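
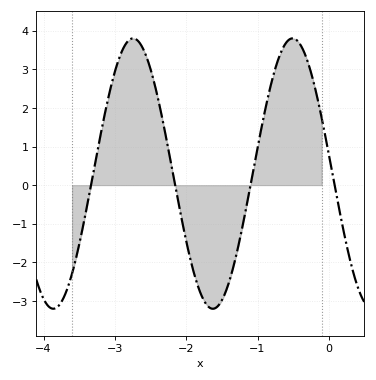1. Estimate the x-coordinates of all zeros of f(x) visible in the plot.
-3.3, -2.2, -1.1, 0.1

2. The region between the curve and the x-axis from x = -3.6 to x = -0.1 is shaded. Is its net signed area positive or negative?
positive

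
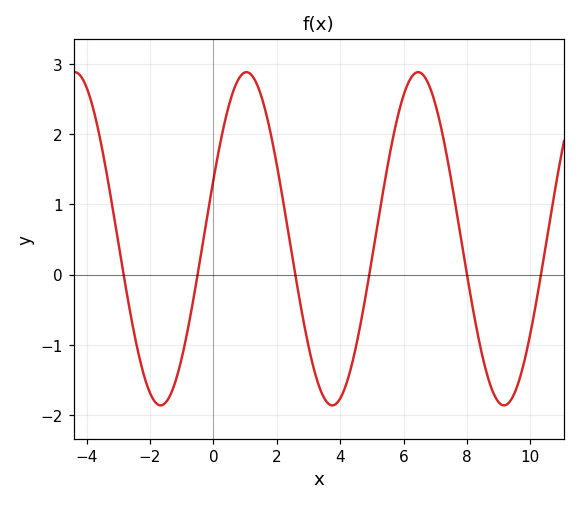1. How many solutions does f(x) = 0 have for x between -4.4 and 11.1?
6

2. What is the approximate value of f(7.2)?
2.1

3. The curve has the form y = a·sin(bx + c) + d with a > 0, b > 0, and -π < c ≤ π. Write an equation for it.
y = 2.37sin(1.2x + 0.36) + 0.51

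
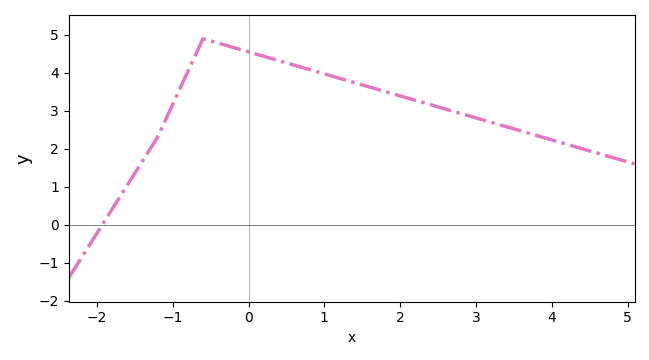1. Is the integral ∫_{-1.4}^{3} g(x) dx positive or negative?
positive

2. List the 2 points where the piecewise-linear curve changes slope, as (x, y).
(-1.2, 2.3); (-0.6, 4.9)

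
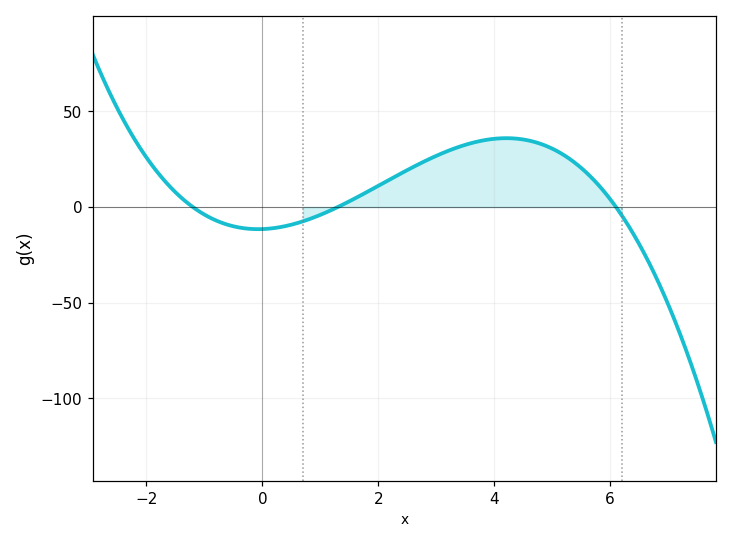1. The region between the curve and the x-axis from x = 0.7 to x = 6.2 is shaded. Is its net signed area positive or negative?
positive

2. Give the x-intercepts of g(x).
-1.2, 1.3, 6.1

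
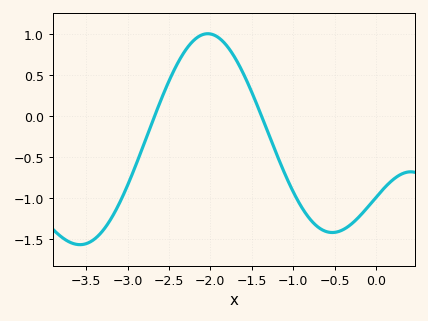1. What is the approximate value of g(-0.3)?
-1.32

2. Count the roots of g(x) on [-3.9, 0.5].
2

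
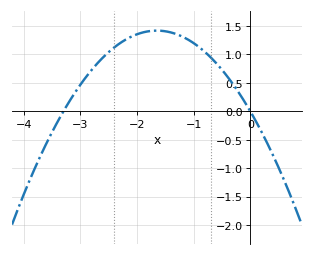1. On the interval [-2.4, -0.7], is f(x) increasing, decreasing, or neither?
neither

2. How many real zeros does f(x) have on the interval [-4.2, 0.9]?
2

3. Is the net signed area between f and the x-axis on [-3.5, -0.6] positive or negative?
positive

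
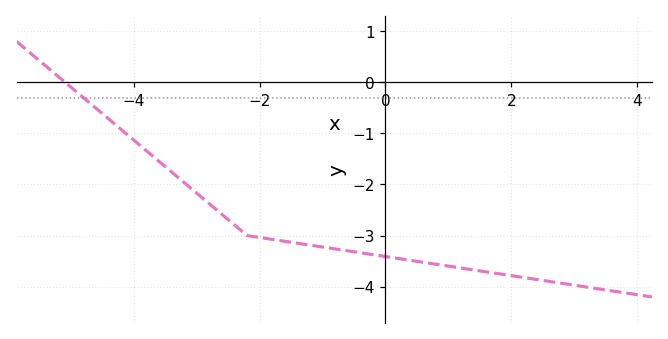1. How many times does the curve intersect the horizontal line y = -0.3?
1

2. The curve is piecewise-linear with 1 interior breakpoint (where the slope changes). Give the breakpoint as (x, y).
(-2.2, -3)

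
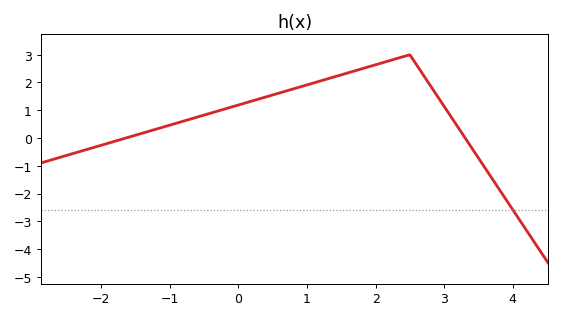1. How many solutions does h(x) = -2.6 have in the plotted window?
1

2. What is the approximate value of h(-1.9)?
-0.2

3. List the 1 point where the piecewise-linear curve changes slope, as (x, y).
(2.5, 3)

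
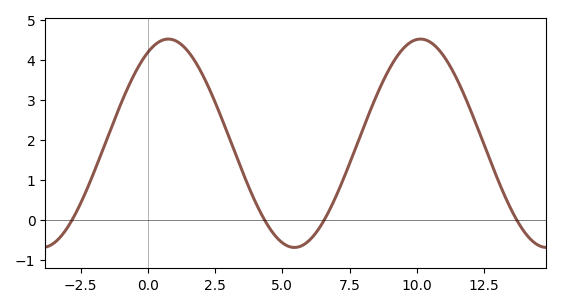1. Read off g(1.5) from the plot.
4.2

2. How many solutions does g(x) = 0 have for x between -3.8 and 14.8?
4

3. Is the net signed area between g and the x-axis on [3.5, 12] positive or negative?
positive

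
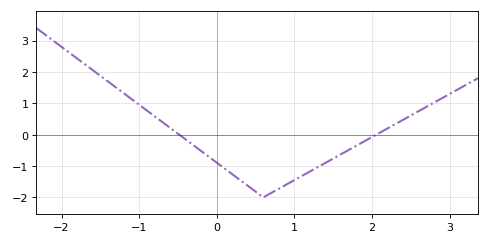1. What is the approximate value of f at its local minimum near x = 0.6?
-2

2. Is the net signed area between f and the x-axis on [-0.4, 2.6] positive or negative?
negative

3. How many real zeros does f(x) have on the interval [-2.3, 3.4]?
2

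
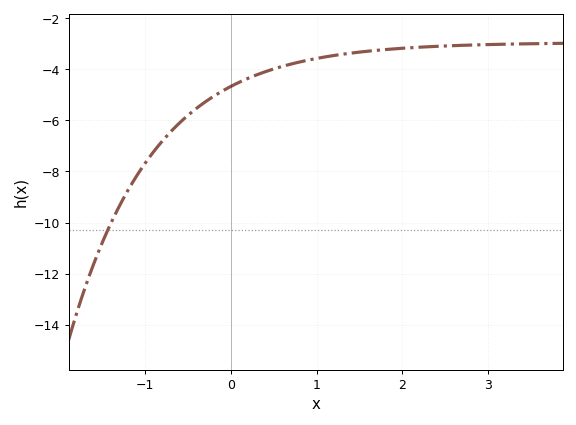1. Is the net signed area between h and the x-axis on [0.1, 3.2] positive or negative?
negative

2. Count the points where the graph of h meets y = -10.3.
1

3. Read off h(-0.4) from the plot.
-5.6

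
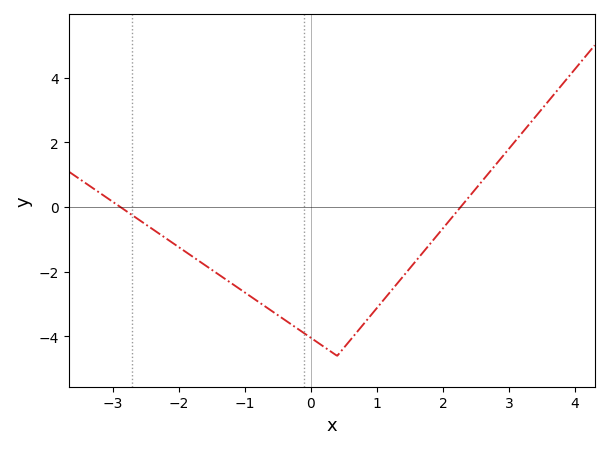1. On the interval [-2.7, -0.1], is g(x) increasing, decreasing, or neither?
decreasing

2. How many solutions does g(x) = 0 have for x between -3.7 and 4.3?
2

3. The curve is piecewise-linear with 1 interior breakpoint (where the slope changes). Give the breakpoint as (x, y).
(0.4, -4.6)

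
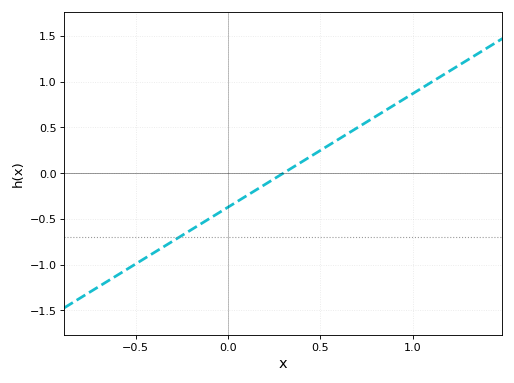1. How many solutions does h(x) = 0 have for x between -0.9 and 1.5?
1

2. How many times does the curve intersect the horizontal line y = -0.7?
1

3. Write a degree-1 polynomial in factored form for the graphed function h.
y = 1.24(x - 0.3)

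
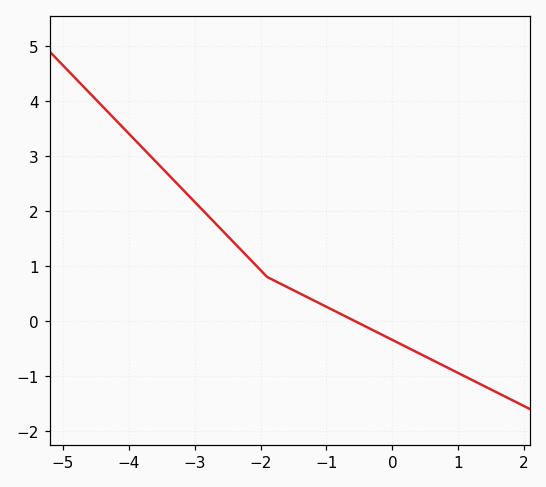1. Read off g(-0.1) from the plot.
-0.283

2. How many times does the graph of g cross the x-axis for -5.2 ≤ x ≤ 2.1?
1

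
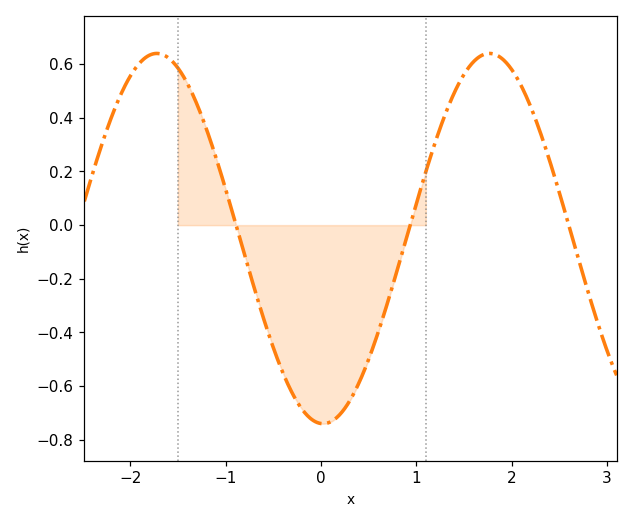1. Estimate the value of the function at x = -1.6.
0.623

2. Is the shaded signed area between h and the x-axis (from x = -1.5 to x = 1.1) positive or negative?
negative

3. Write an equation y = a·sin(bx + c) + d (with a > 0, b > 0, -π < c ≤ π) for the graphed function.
y = 0.69sin(1.8x - 1.61) - 0.05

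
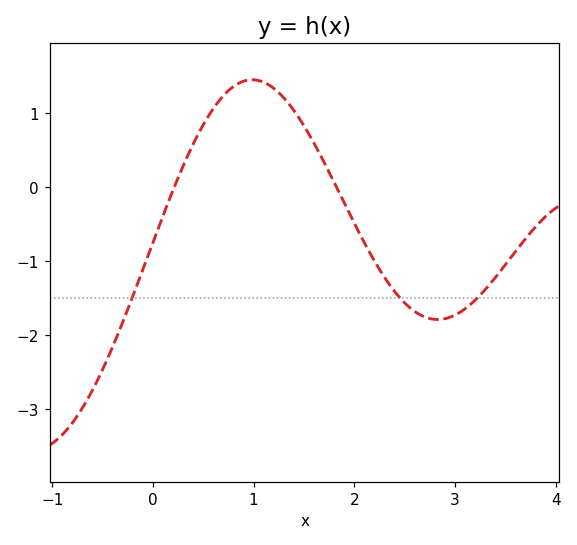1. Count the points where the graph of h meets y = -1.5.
3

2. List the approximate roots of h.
0.211, 1.82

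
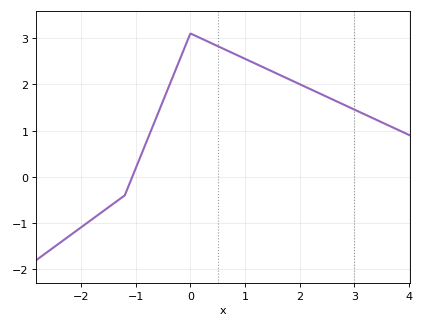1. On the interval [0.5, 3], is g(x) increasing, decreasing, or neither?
decreasing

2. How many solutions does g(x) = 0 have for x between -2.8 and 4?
1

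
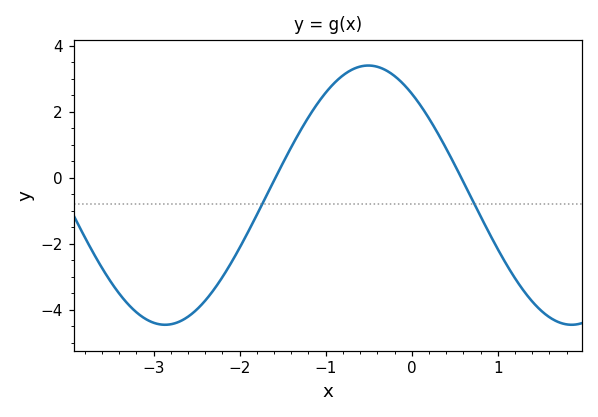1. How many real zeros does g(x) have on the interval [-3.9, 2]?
2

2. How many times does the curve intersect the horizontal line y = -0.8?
2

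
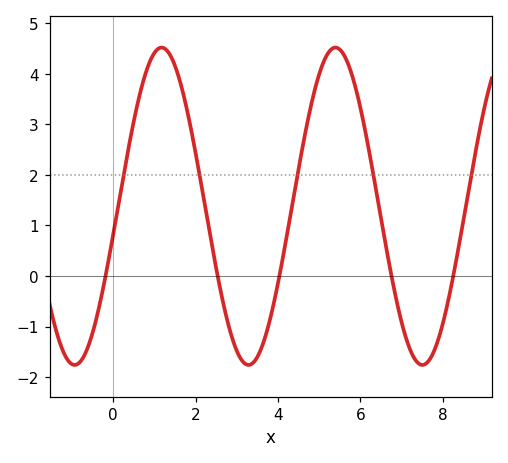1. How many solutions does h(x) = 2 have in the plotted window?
5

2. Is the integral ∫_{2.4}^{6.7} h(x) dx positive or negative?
positive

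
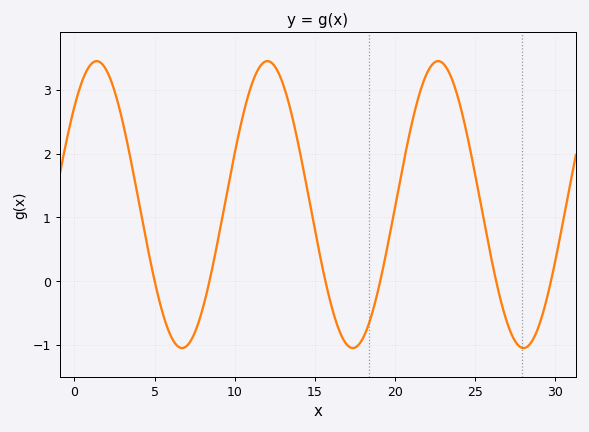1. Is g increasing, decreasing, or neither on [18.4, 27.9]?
neither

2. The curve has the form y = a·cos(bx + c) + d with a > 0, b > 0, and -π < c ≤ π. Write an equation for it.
y = 2.25cos(0.59x - 0.82) + 1.2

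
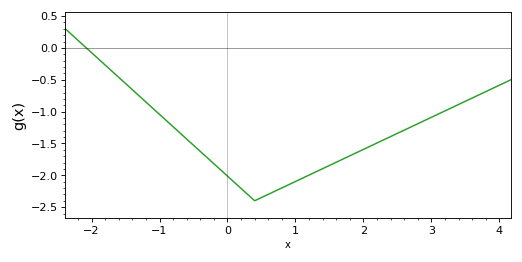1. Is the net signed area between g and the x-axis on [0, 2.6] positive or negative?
negative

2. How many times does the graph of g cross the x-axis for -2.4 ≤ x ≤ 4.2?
1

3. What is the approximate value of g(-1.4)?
-0.655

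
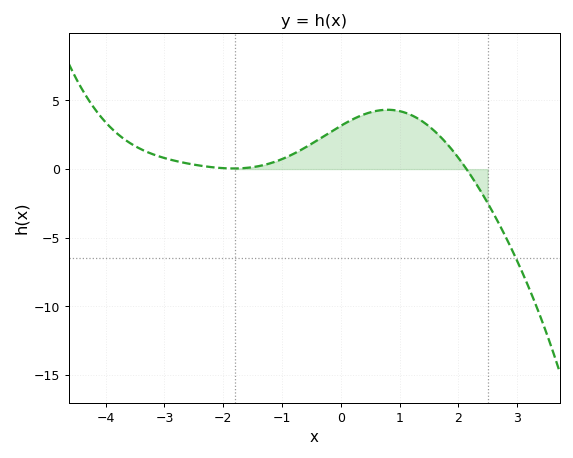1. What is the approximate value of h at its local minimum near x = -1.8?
0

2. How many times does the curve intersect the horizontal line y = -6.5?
1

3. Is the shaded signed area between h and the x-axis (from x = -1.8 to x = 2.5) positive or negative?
positive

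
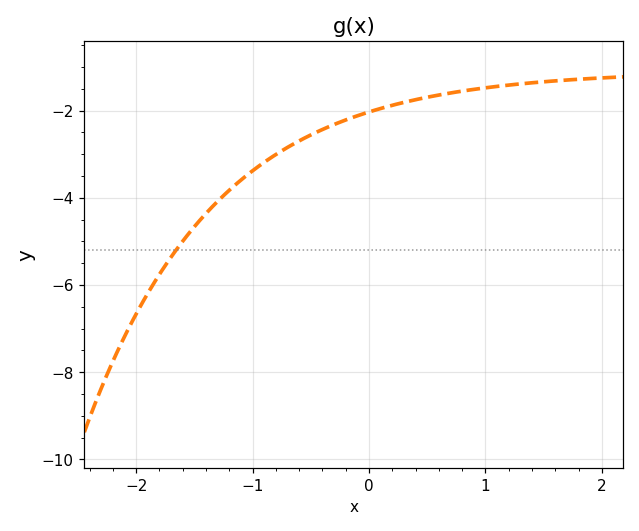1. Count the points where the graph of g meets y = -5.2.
1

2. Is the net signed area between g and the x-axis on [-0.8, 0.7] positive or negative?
negative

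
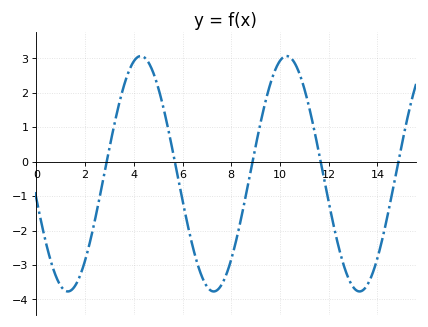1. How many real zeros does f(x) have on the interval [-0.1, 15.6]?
5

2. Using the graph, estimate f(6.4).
-2.4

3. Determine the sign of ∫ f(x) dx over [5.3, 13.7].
negative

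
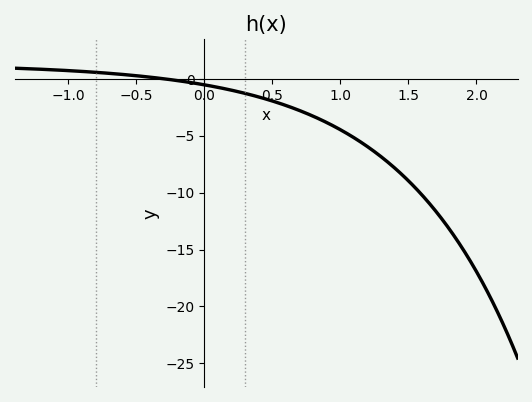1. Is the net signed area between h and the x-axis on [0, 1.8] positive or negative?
negative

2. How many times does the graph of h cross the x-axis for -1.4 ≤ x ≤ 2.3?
1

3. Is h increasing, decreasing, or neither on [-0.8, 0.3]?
decreasing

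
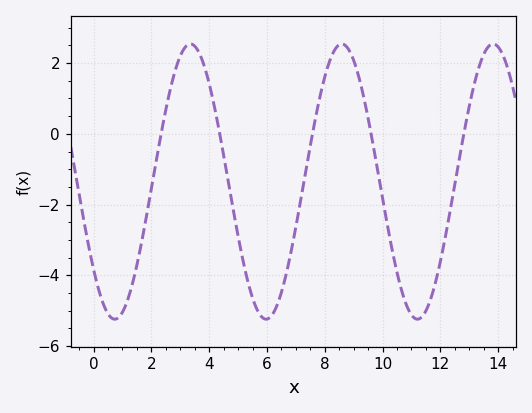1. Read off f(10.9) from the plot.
-4.98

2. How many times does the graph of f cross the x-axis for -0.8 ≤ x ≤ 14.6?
5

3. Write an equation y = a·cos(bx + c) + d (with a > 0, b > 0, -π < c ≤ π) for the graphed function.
y = 3.89cos(1.2x + 2.26) - 1.35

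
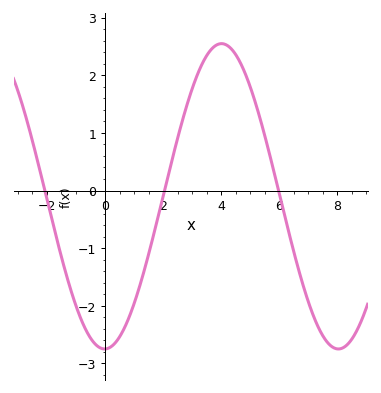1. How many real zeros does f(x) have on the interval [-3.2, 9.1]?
3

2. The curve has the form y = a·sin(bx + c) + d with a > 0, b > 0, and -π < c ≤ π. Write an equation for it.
y = 2.65sin(0.78x - 1.56) - 0.1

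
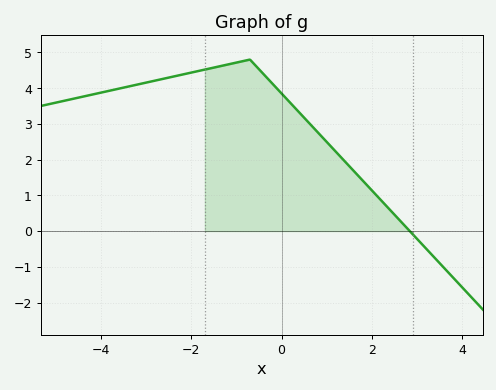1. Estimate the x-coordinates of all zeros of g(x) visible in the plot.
2.8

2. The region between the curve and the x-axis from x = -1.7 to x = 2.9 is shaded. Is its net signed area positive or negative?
positive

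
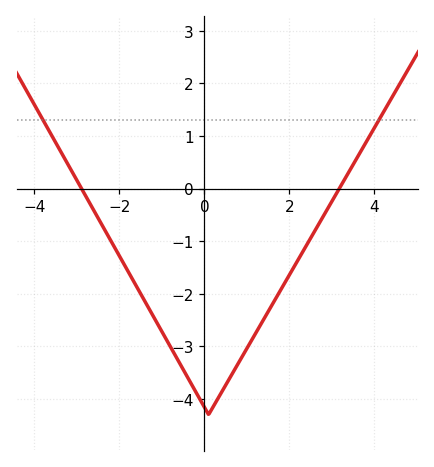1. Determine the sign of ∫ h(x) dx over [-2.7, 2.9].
negative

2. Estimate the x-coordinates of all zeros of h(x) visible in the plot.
-2.8, 3.2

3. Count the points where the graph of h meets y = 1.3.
2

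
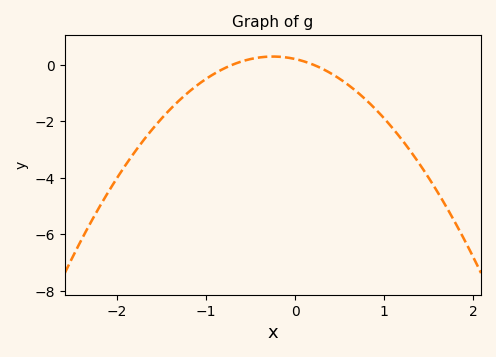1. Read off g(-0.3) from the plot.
0.28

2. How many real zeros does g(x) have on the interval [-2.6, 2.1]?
2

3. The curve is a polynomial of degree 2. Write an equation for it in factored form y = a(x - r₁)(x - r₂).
y = -1.4(x + 0.7)(x - 0.2)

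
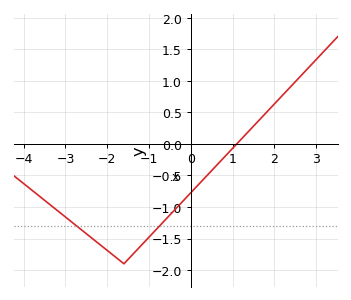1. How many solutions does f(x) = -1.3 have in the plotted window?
2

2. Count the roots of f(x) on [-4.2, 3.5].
1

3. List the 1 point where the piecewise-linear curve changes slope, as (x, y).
(-1.6, -1.9)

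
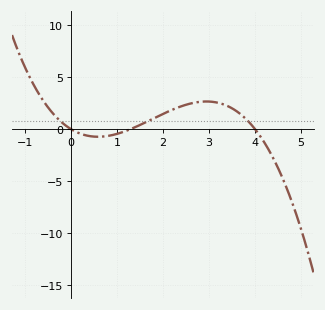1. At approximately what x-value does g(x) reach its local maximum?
2.94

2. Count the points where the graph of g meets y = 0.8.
3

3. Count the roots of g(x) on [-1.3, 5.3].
3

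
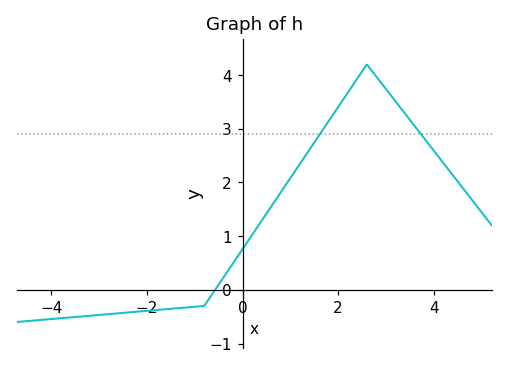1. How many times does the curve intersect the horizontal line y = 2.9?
2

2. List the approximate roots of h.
-0.6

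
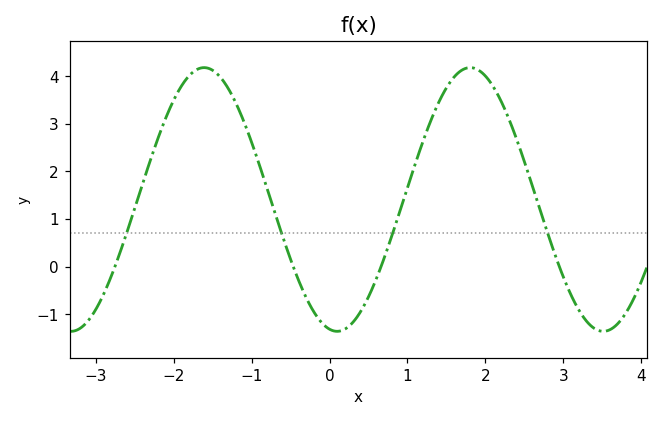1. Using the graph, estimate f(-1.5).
4.1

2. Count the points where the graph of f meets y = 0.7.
4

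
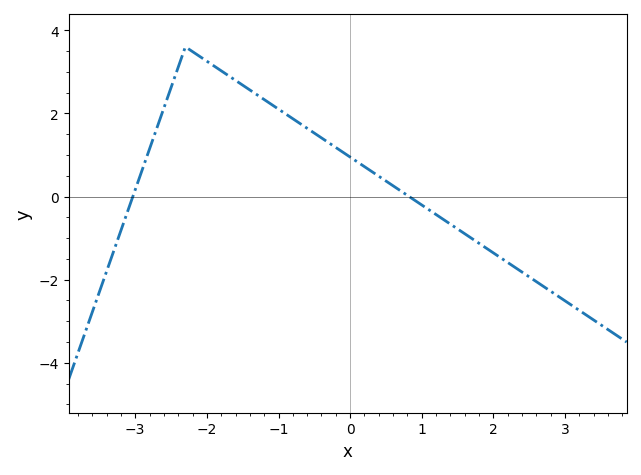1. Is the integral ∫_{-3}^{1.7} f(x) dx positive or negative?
positive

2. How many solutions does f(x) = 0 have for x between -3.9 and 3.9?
2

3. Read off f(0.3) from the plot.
0.603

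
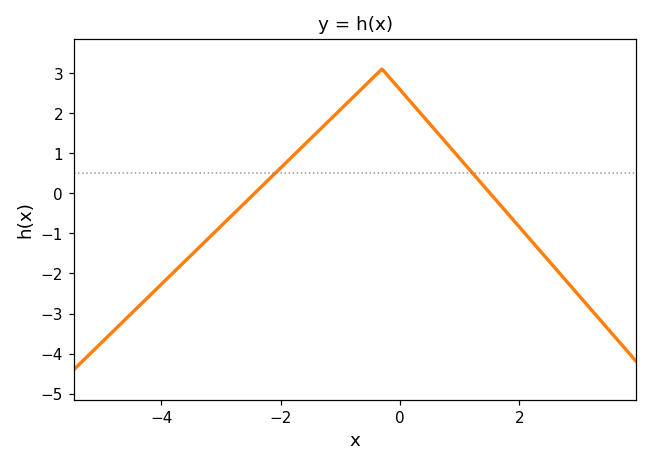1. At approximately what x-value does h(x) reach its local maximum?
-0.2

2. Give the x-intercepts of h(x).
-2.4, 1.6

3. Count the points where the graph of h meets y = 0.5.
2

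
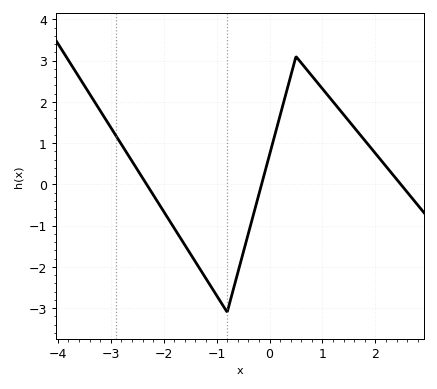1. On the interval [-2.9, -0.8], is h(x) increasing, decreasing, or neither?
decreasing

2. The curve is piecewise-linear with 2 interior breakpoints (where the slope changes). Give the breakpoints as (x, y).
(-0.8, -3.1); (0.5, 3.1)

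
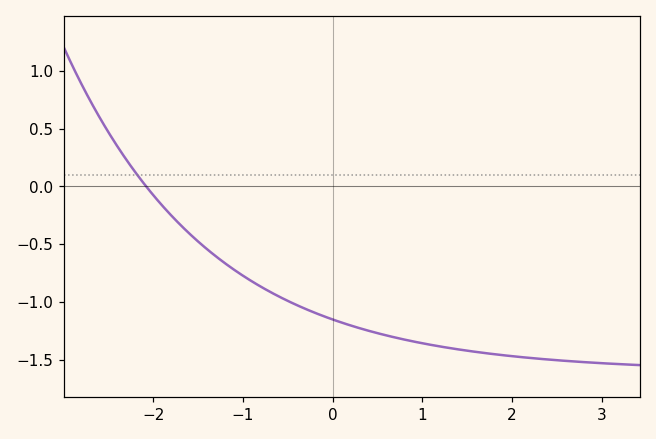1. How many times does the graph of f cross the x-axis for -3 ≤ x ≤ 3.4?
1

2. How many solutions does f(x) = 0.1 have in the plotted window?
1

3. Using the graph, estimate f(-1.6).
-0.4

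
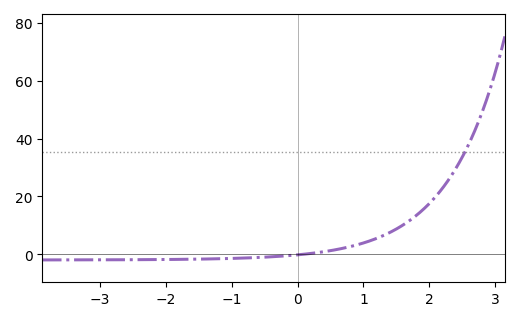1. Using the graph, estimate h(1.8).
13.4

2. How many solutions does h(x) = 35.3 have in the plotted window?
1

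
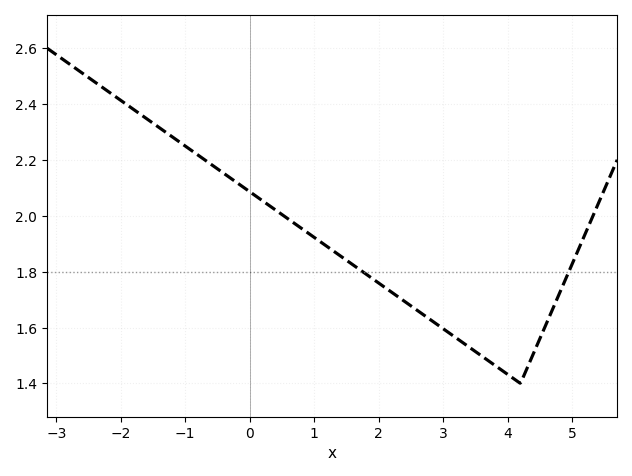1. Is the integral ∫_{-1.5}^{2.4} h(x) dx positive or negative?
positive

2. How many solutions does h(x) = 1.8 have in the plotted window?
2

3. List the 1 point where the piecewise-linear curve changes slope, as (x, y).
(4.2, 1.4)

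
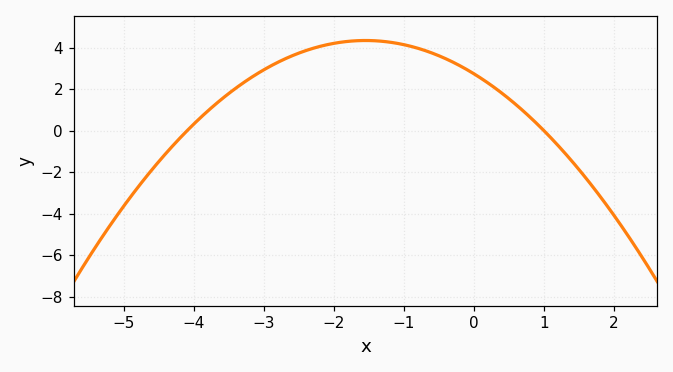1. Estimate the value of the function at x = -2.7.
3.47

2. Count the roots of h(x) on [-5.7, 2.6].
2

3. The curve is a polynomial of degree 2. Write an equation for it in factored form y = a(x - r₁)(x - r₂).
y = -0.67(x + 4.1)(x - 1)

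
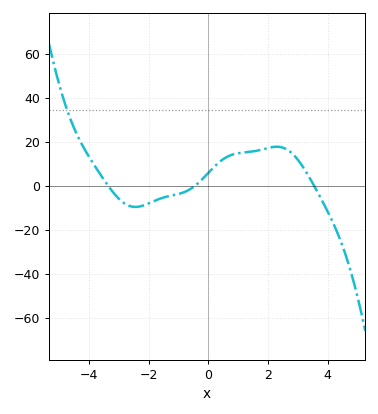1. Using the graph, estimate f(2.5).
18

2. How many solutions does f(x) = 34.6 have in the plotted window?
1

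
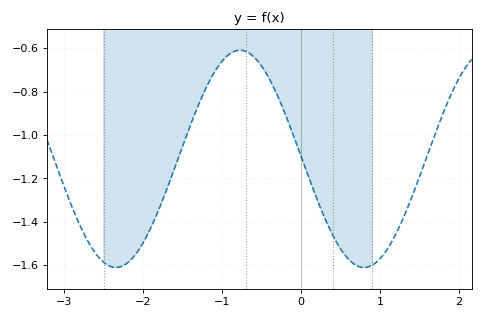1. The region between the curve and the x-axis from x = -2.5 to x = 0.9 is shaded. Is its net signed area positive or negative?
negative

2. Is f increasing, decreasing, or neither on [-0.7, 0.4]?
decreasing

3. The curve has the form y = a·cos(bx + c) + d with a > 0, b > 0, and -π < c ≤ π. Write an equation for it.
y = 0.5cos(2x + 1.5) - 1.11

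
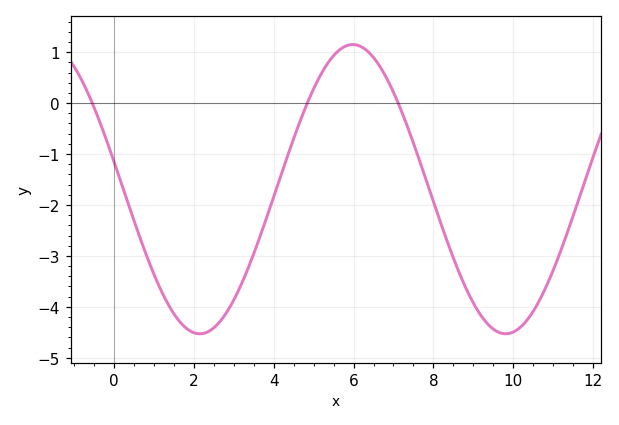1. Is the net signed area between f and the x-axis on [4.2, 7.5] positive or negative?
positive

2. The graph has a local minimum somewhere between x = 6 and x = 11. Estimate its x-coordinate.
9.8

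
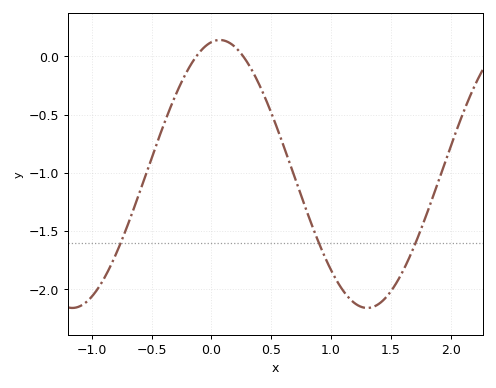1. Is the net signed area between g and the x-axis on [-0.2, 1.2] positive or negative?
negative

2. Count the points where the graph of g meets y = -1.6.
3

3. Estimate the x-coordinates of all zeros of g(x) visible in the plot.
-0.125, 0.266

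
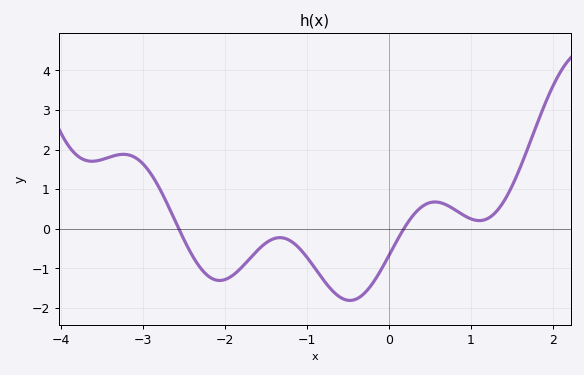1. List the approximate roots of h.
-2.6, 0.2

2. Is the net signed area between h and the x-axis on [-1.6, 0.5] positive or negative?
negative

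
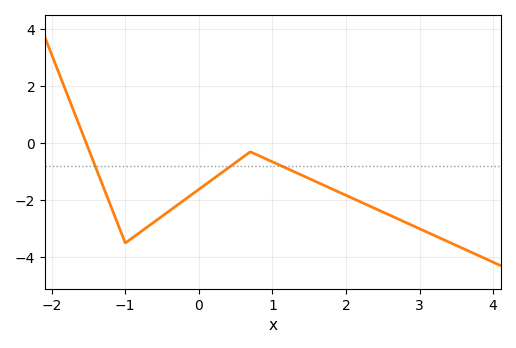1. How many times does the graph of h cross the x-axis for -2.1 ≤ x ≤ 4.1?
1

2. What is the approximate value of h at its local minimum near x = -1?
-3.4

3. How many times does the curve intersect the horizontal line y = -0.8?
3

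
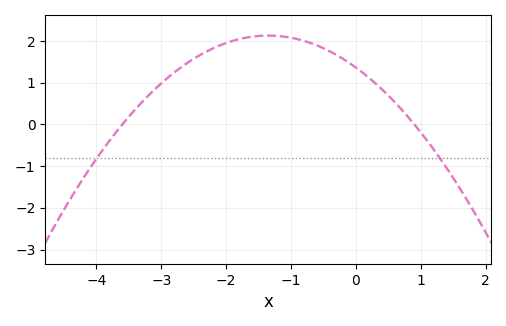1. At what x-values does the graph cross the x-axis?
-3.6, 0.9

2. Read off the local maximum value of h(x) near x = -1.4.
2.1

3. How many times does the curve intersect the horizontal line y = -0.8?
2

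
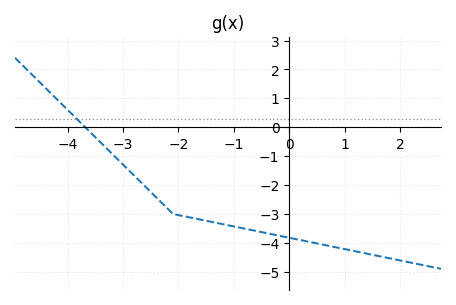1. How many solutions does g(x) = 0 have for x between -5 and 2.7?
1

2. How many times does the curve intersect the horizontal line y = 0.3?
1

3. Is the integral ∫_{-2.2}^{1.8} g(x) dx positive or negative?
negative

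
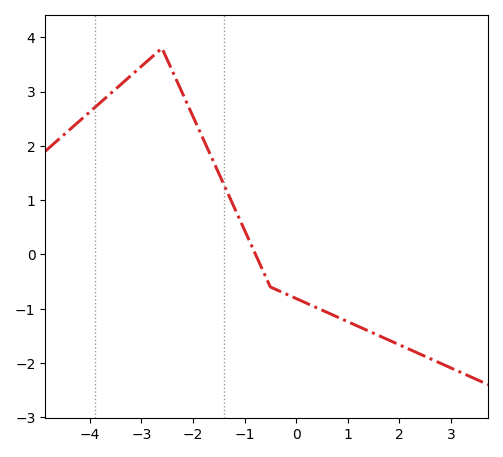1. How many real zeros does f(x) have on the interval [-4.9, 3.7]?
1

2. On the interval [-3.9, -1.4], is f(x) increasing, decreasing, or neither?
neither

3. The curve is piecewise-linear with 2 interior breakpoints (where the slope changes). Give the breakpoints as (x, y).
(-2.6, 3.8); (-0.5, -0.6)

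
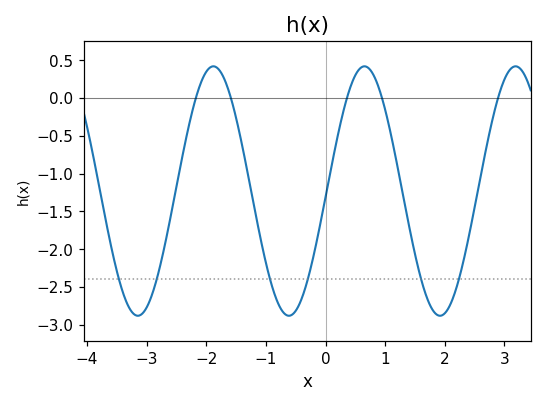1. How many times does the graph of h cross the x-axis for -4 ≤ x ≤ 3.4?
5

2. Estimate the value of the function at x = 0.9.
0.1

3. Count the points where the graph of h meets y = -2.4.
6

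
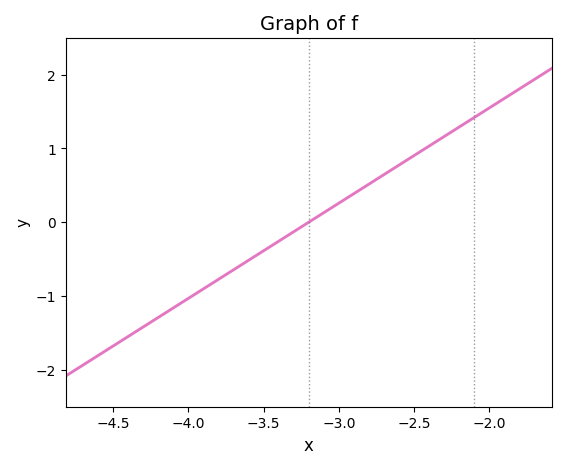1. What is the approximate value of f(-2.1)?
1.42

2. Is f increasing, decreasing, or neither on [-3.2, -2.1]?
increasing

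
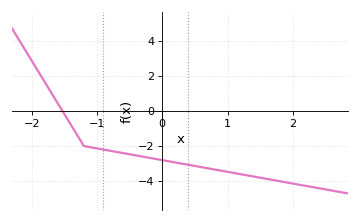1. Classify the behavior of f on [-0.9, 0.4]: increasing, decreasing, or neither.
decreasing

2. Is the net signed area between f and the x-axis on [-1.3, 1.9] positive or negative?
negative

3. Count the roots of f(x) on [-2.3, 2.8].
1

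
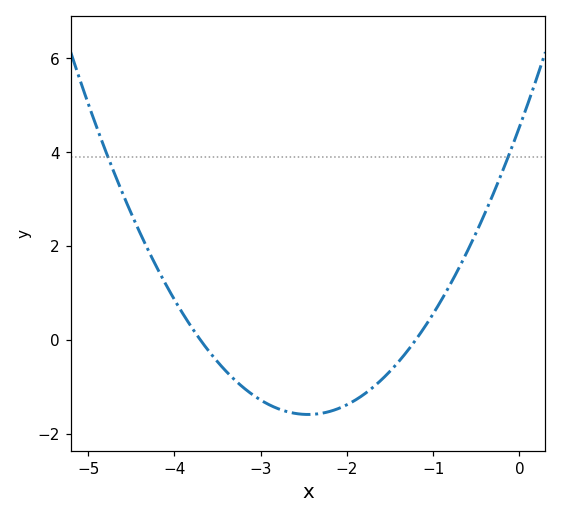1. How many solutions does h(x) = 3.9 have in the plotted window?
2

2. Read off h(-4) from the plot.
0.857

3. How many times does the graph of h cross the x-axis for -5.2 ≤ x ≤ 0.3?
2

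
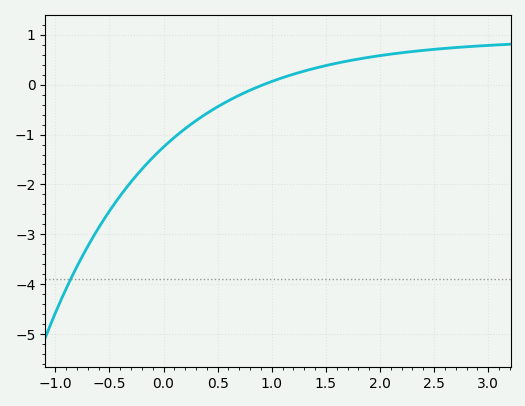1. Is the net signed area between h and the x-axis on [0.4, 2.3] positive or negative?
positive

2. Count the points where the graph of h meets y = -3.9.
1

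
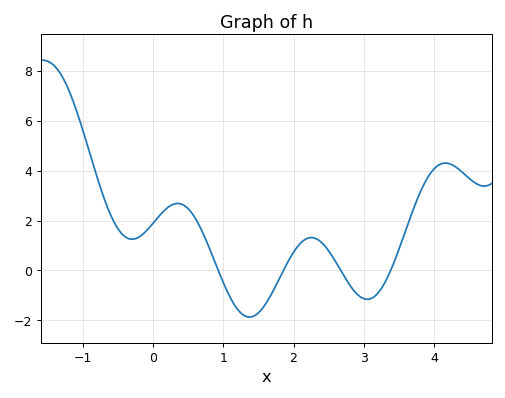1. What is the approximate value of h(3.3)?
-0.498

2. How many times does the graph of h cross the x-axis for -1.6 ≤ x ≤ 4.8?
4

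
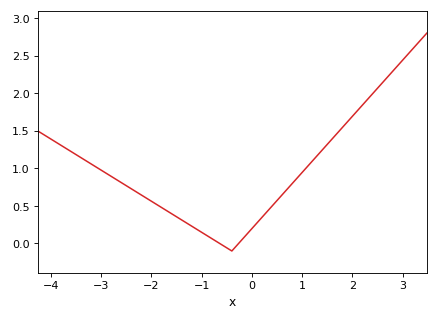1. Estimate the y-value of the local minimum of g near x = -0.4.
-0.1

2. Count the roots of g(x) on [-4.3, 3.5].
2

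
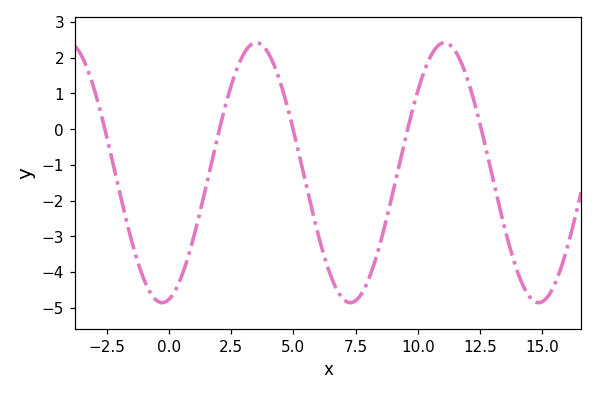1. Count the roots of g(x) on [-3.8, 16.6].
5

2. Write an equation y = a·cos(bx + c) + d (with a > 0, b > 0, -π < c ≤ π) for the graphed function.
y = 3.64cos(0.83x - 2.91) - 1.22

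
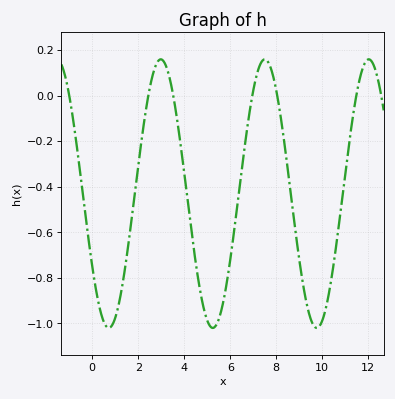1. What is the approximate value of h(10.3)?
-0.86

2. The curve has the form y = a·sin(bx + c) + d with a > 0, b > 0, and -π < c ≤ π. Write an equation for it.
y = 0.59sin(1.4x - 2.6) - 0.43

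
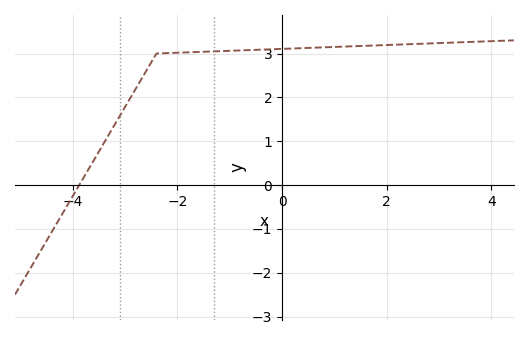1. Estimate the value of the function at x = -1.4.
3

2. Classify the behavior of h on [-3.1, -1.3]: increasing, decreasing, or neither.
increasing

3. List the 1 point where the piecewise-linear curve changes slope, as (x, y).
(-2.4, 3)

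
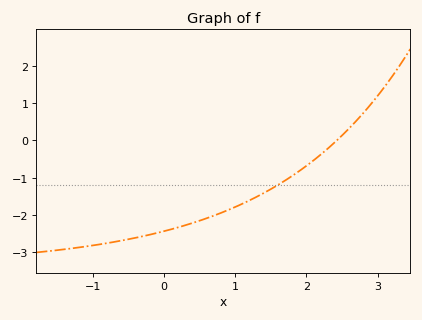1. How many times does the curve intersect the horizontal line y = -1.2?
1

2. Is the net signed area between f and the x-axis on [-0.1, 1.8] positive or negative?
negative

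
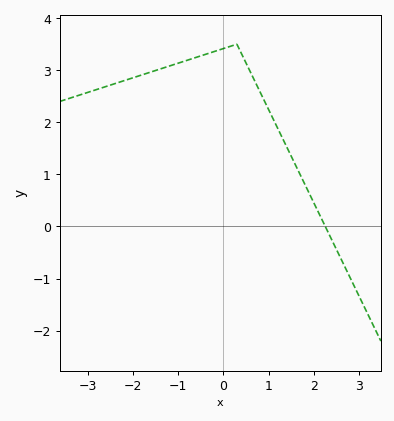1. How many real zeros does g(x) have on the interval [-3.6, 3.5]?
1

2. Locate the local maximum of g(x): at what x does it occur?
0.3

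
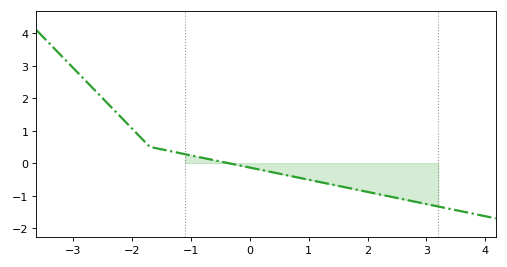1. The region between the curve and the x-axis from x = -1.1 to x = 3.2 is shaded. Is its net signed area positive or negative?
negative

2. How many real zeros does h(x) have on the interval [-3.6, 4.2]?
1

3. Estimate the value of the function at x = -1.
0.2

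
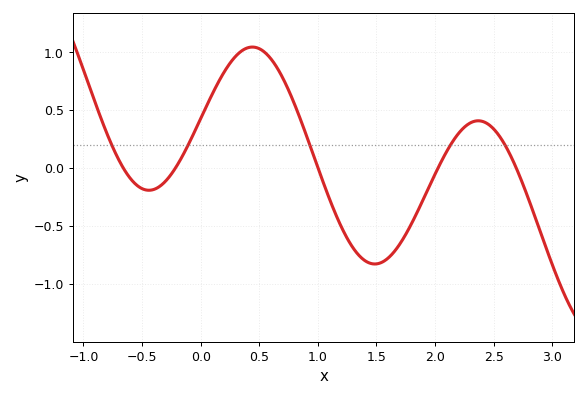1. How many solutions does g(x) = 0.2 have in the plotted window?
5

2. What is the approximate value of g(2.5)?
0.341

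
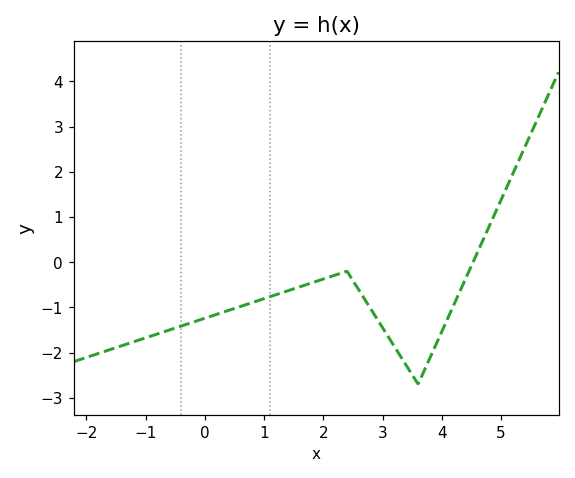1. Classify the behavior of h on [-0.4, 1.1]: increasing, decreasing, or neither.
increasing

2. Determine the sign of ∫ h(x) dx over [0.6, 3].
negative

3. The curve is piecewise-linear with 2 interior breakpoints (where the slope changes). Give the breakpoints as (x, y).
(2.4, -0.2); (3.6, -2.7)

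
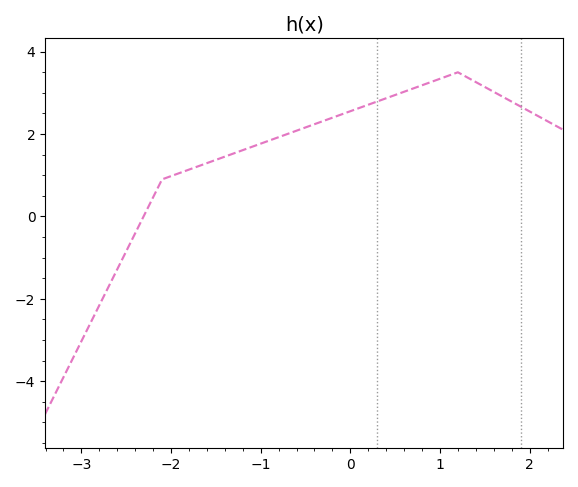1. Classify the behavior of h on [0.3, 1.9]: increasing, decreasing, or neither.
neither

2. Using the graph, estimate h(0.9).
3.26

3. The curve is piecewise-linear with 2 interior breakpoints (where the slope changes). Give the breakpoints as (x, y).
(-2.1, 0.9); (1.2, 3.5)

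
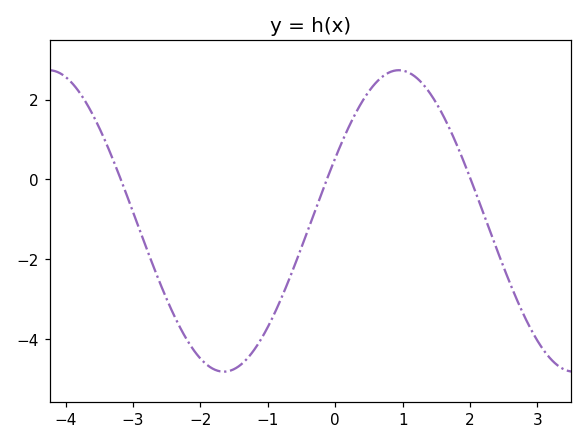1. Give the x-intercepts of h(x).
-3.18, -0.125, 2.01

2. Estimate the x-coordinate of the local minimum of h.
-1.65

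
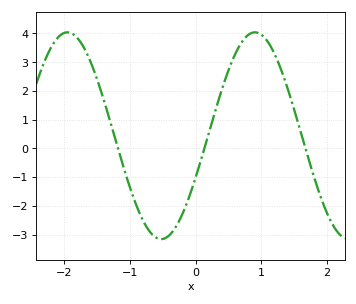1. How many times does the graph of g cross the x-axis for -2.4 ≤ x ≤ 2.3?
3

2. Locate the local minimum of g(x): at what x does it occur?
-0.5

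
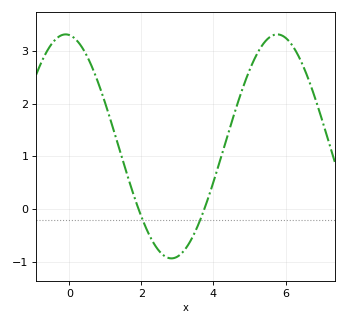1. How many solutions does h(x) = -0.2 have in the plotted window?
2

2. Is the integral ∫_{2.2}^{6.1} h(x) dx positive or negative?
positive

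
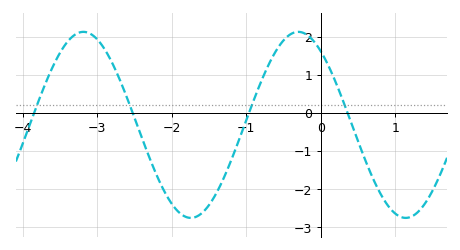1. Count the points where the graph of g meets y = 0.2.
4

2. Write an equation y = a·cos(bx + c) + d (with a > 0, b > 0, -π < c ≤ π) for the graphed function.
y = 2.44cos(2.18x + 0.662) - 0.31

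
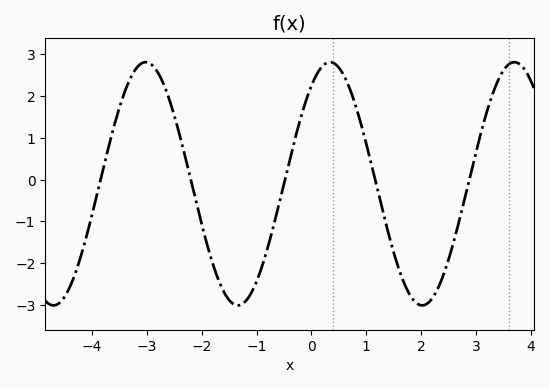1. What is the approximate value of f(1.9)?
-2.9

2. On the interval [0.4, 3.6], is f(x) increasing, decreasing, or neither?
neither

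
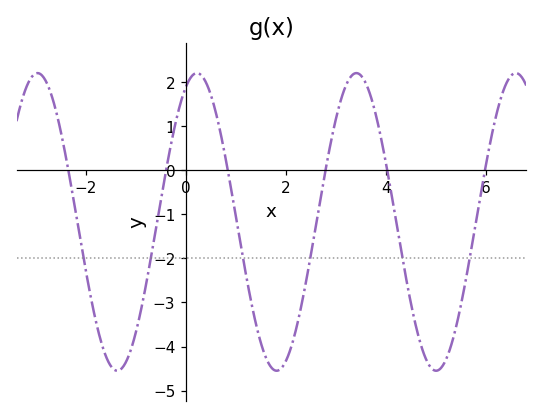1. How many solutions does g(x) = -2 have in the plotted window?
6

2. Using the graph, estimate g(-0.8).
-2.6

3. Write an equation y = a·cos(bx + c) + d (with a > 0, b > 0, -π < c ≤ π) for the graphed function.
y = 3.38cos(1.97x - 0.432) - 1.17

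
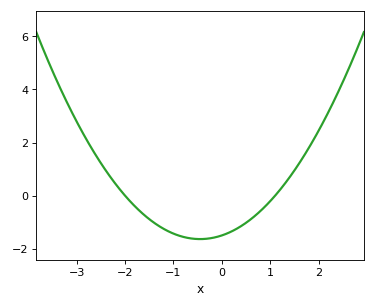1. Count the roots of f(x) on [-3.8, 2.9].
2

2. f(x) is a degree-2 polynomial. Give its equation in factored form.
y = 0.68(x + 2)(x - 1.1)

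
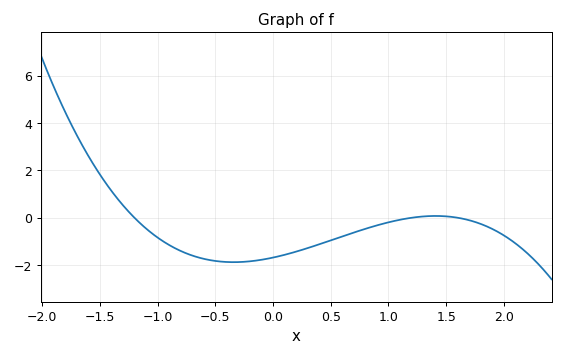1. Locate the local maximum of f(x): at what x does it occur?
1.4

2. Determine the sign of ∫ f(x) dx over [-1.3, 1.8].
negative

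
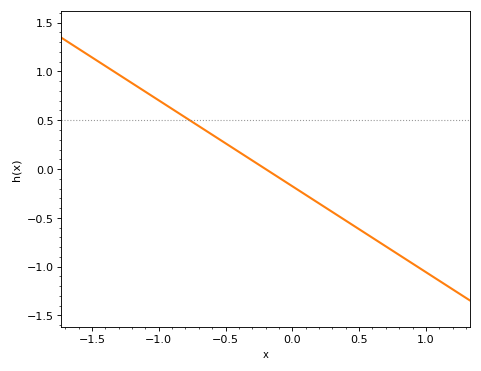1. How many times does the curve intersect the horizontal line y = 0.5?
1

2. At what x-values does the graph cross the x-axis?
-0.2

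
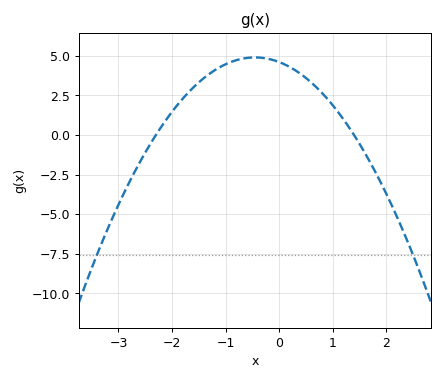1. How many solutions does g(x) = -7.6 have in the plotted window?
2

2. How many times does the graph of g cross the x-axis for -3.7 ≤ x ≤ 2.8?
2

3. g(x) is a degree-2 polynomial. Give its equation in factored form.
y = -1.43(x + 2.3)(x - 1.4)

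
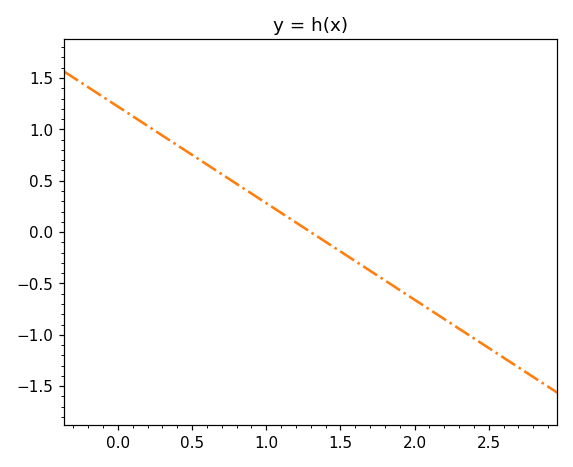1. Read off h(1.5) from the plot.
-0.188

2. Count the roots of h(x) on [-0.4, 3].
1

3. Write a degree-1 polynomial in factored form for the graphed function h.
y = -0.94(x - 1.3)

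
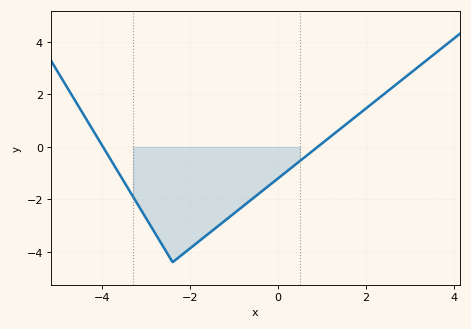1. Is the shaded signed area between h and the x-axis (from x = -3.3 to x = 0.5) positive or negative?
negative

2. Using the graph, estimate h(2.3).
1.8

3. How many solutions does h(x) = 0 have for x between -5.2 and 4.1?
2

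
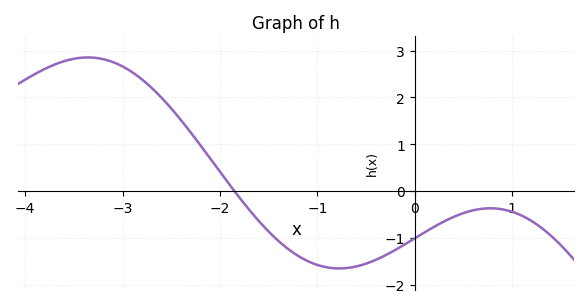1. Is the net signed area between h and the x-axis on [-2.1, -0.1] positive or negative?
negative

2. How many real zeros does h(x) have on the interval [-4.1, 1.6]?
1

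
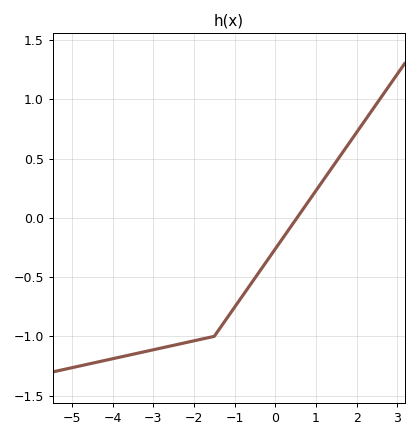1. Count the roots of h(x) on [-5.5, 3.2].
1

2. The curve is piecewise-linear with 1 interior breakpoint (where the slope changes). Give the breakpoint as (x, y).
(-1.5, -1)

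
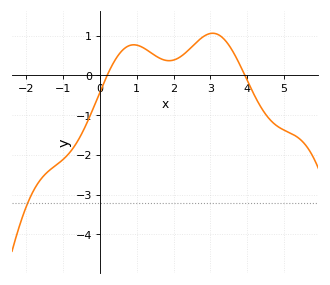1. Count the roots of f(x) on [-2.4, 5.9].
2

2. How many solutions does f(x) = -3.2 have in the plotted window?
1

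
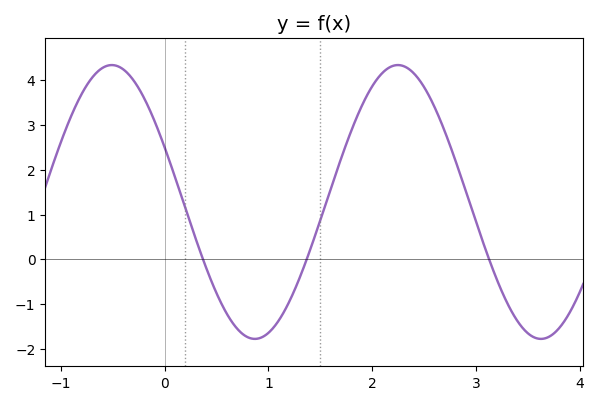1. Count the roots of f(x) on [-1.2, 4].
3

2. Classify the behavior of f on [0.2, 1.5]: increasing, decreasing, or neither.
neither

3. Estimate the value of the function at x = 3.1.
0.16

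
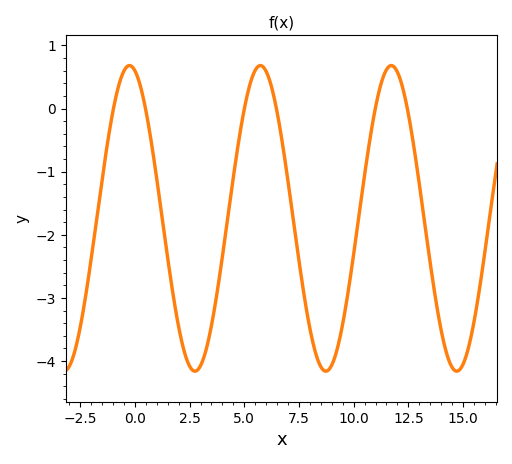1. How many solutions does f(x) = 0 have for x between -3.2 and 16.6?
6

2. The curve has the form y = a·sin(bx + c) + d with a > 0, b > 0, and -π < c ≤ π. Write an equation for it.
y = 2.42sin(1.1x + 1.8) - 1.74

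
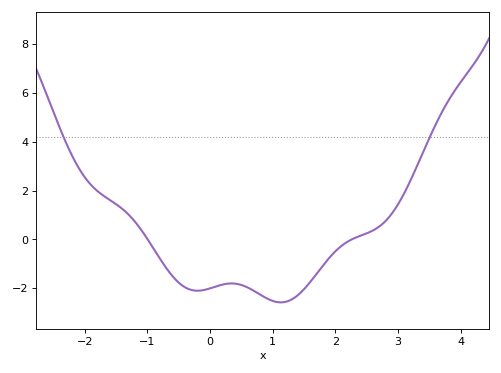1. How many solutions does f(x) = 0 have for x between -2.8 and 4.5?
2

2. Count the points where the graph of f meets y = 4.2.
2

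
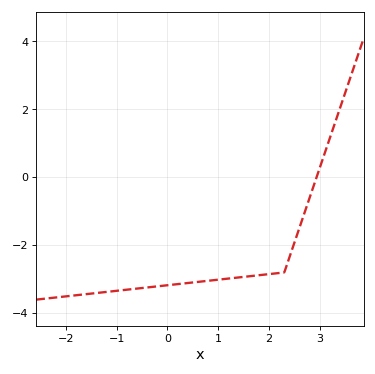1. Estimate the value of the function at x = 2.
-2.8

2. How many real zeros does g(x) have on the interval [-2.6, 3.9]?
1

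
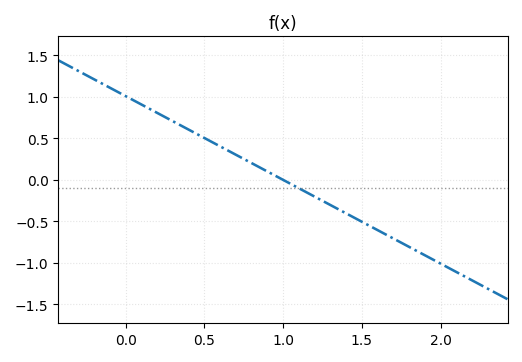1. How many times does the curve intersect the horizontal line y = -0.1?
1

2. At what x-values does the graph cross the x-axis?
1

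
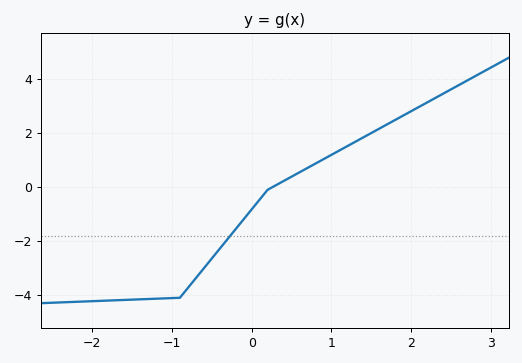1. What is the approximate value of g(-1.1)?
-4.12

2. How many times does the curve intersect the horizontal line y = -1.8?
1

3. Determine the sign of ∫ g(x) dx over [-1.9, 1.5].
negative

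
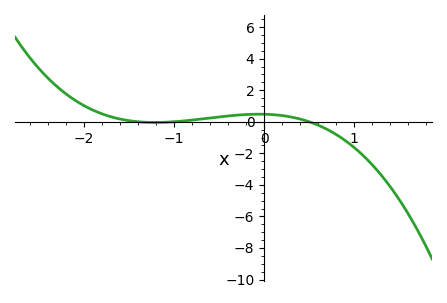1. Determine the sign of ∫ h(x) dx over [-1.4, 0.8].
positive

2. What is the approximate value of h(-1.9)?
0.734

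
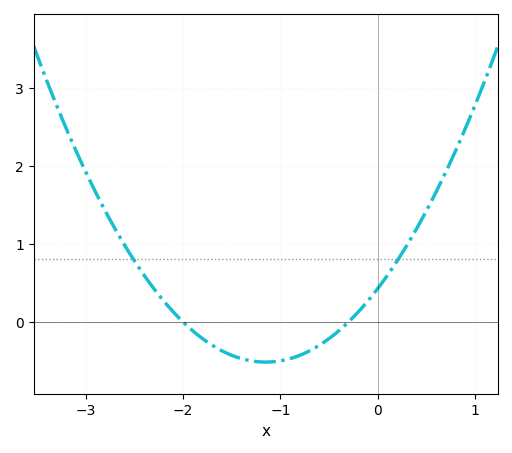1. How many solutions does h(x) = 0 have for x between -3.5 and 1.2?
2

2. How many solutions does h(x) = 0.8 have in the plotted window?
2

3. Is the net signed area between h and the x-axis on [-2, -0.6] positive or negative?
negative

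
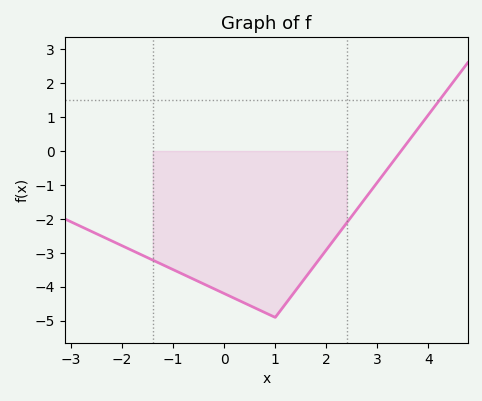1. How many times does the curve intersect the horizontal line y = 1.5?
1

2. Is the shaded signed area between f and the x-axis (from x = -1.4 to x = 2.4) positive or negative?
negative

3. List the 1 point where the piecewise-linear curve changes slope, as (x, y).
(1, -4.9)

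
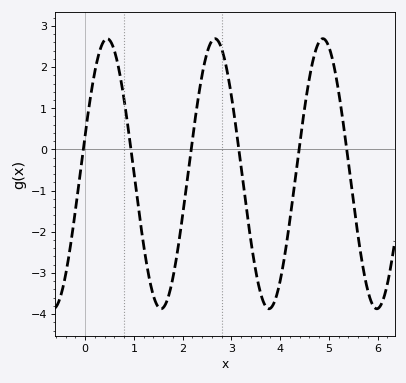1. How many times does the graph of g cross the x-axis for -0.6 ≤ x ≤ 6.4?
6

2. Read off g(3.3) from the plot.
-1.4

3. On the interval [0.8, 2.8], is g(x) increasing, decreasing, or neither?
neither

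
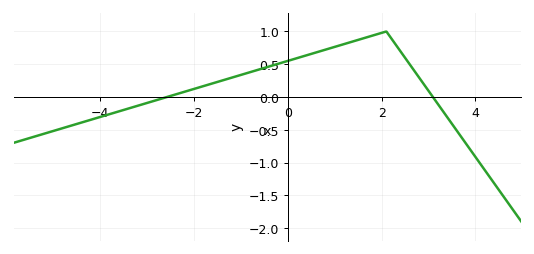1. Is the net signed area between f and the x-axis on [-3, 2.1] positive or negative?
positive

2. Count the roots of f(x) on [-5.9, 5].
2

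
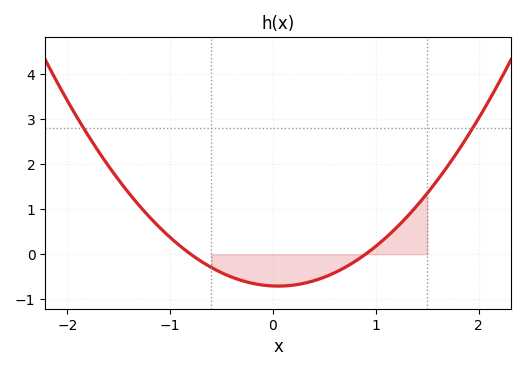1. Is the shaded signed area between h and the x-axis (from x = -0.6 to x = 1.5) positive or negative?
negative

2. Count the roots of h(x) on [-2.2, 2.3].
2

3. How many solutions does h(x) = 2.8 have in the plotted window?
2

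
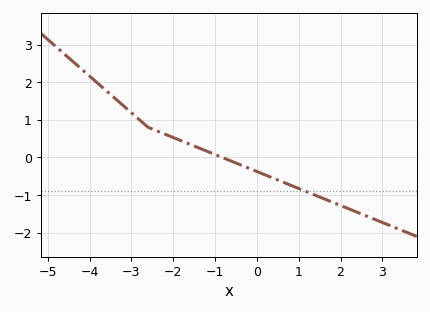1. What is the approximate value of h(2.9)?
-1.7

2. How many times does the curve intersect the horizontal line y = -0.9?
1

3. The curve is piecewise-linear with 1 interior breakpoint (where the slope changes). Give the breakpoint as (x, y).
(-2.6, 0.8)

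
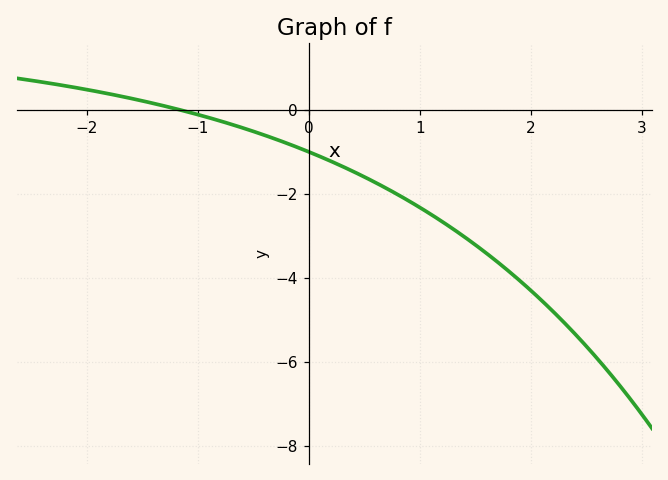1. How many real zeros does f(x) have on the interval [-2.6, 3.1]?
1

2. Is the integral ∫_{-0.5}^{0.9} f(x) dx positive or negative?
negative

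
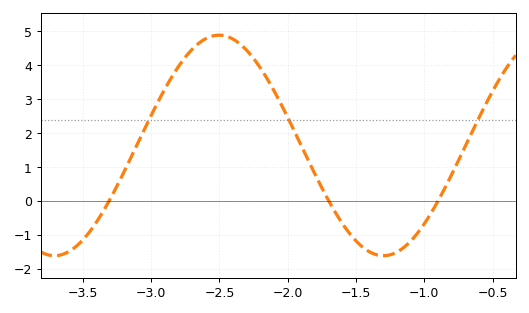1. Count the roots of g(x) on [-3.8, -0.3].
3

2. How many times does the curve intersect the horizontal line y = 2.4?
3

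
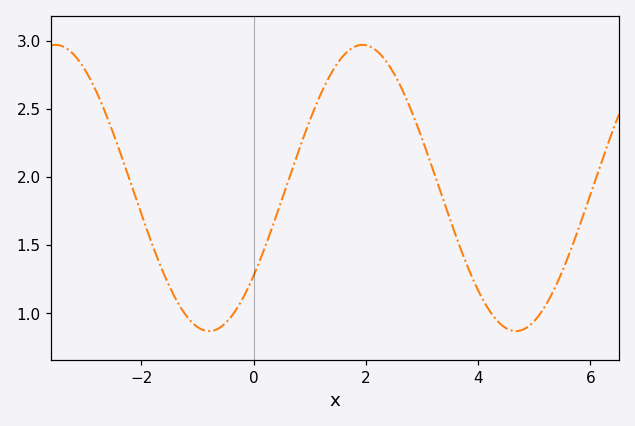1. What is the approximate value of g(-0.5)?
0.95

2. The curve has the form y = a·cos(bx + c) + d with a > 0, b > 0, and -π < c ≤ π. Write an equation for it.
y = 1.05cos(1.1x - 2.2) + 1.92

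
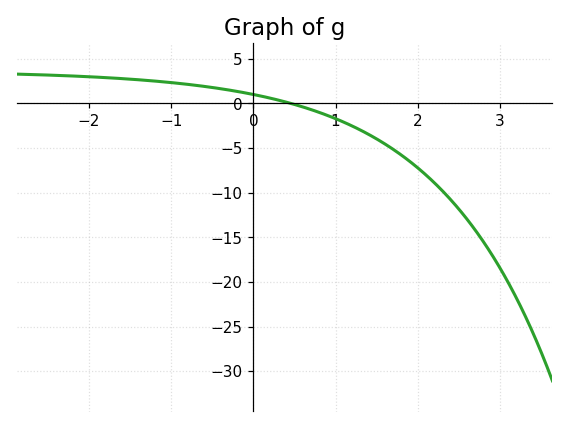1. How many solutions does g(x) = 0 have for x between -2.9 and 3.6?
1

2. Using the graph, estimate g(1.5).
-4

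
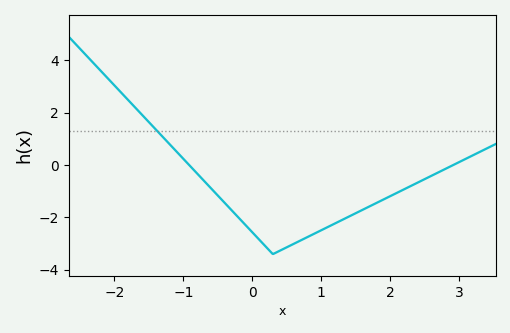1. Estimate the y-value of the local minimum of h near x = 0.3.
-3.4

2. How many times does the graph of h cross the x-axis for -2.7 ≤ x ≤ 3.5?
2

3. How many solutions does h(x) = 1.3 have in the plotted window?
1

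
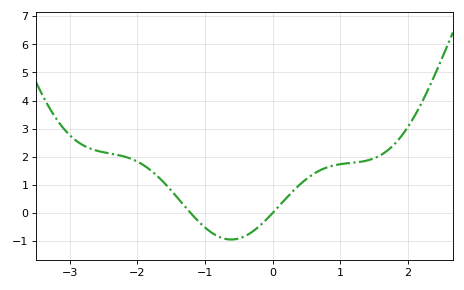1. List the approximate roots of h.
-1.2, 0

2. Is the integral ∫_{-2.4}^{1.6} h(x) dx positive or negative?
positive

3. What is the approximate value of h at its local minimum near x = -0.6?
-0.9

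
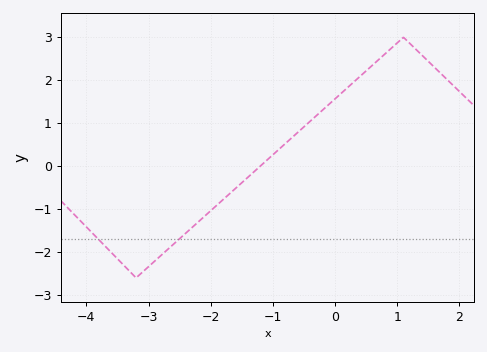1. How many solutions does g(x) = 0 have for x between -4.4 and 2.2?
1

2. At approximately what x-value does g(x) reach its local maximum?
1.1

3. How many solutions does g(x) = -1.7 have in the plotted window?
2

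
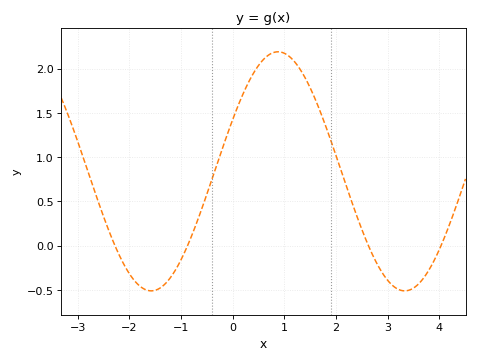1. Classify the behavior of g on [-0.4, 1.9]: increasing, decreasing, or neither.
neither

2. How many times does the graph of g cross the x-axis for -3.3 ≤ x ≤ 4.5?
4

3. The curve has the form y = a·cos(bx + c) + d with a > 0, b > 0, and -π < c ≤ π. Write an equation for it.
y = 1.35cos(1.28x - 1.12) + 0.84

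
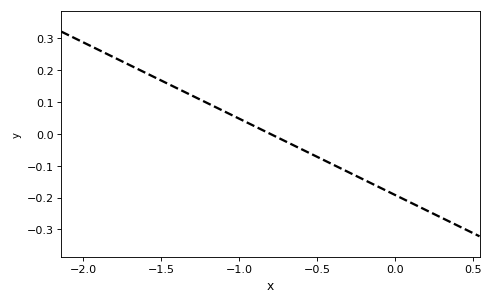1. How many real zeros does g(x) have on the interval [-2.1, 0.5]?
1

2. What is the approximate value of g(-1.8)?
0.24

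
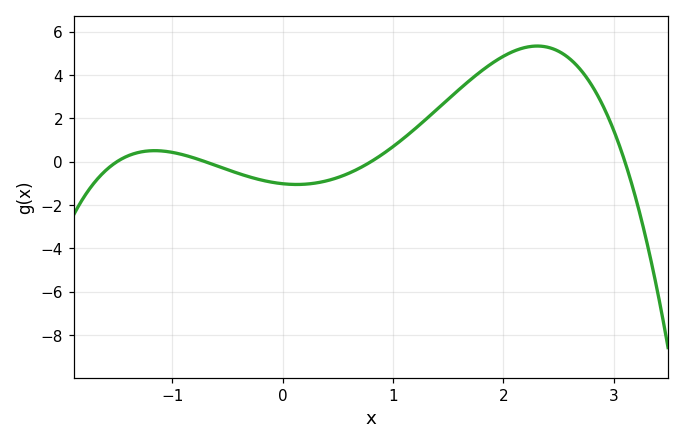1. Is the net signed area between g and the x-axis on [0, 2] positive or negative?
positive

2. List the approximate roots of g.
-1.5, -0.7, 0.8, 3.1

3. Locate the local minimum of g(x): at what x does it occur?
0.1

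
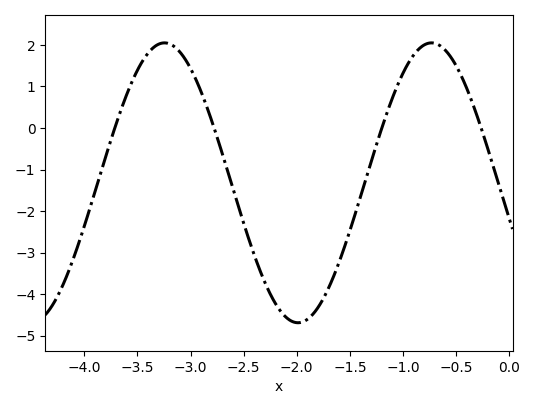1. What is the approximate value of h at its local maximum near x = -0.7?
2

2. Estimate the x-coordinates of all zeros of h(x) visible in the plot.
-3.7, -2.8, -1.2, -0.3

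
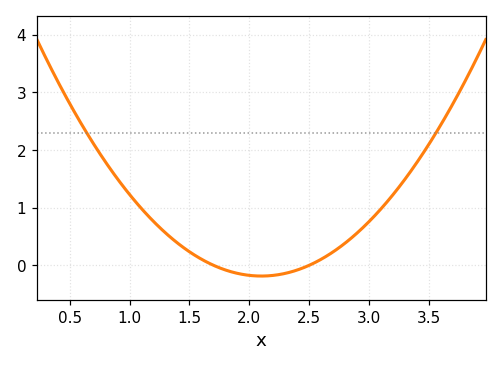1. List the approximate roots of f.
1.7, 2.5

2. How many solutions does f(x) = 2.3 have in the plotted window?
2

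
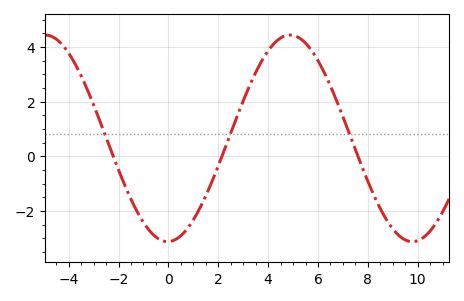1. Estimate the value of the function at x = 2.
-0.4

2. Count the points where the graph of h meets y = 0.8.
3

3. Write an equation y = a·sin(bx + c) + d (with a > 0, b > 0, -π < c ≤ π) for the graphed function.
y = 3.78sin(0.64x - 1.6) + 0.66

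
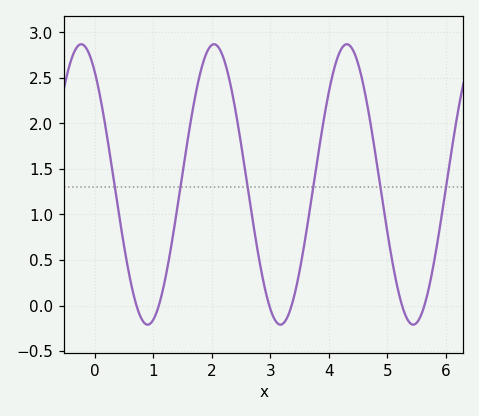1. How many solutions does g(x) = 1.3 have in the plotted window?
6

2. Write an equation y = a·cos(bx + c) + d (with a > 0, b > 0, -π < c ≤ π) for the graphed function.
y = 1.54cos(2.77x + 0.63) + 1.33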